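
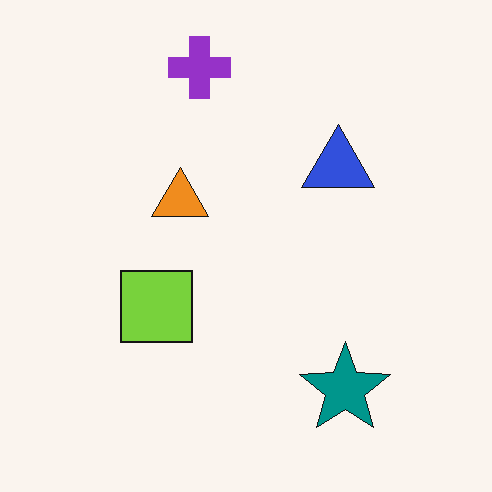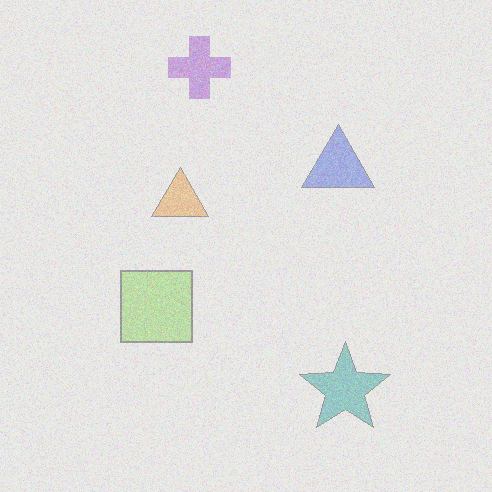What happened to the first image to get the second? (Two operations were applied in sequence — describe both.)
Degraded with a thick layer of grain, then washed out (contrast reduced).

Random speckle covers the whole image, including the flat background. Tones are pushed toward mid-grey across the whole image — a global contrast change.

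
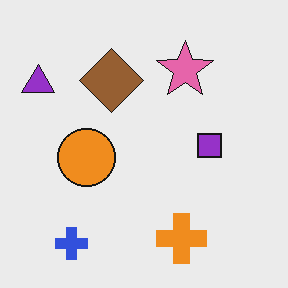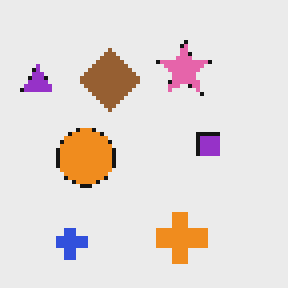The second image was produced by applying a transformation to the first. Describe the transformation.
The transformation is: lightly pixelated (a mild mosaic effect).

Shapes are reduced to large square blocks; fine edges and outlines are lost — a downscale-then-upscale (mosaic) effect.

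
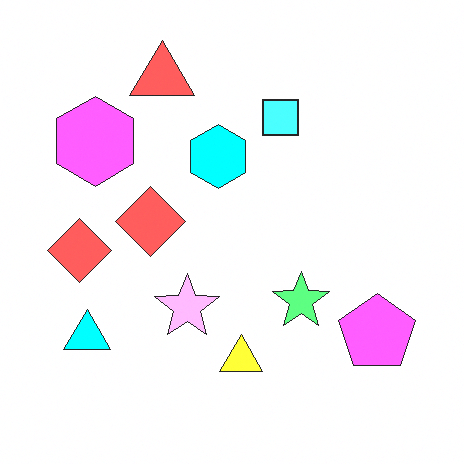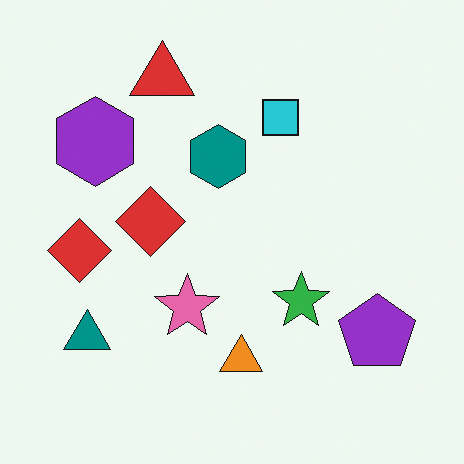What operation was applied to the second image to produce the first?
The transformation is: substantially brightened.

Every pixel — background and shapes alike — is uniformly brightened.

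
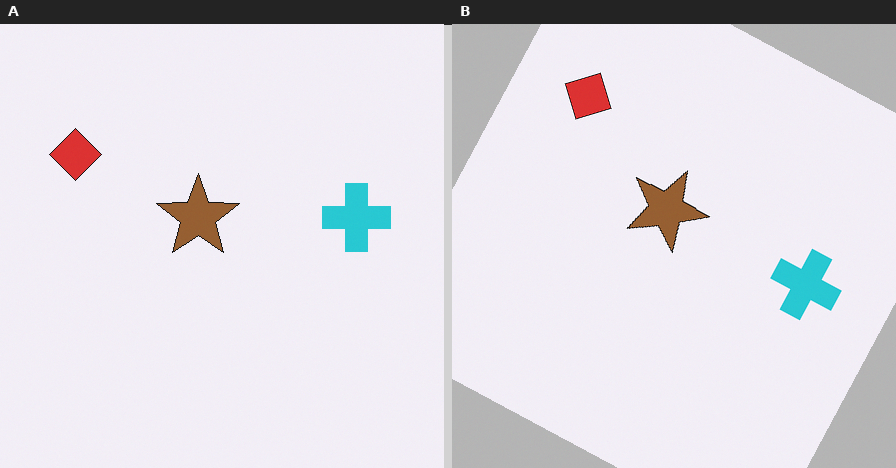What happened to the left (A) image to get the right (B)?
It was rotated clockwise by a moderate amount.

Every shape is tilted by the same angle and the image corners show triangular fill wedges — a whole-image rotation by a non-right angle.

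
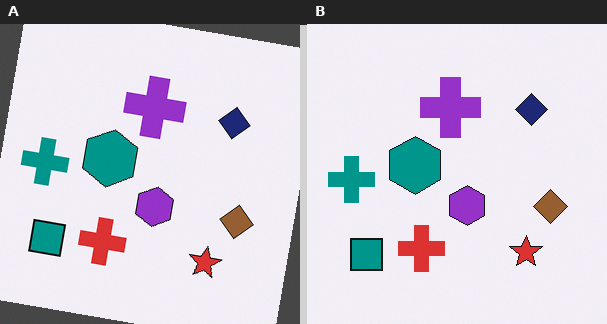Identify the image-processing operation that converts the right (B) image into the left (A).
It was rotated clockwise by a small amount.

Every shape is tilted by the same angle and the image corners show triangular fill wedges — a whole-image rotation by a non-right angle.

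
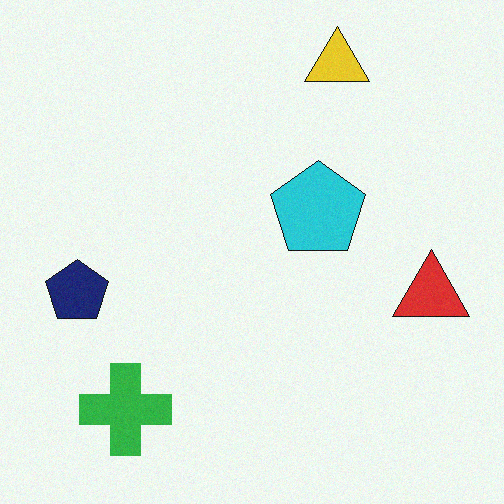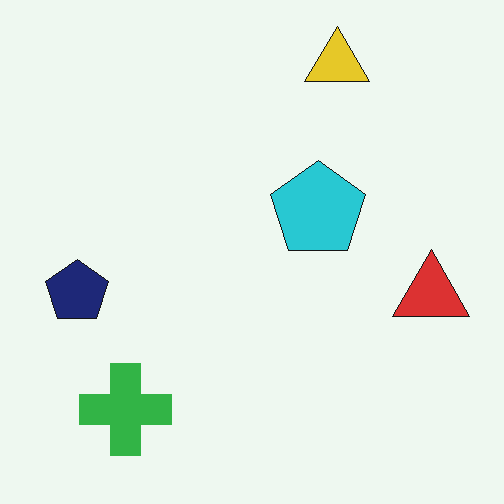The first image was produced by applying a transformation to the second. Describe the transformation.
This is the original image degraded with light additive noise.

Random speckle covers the whole image, including the flat background.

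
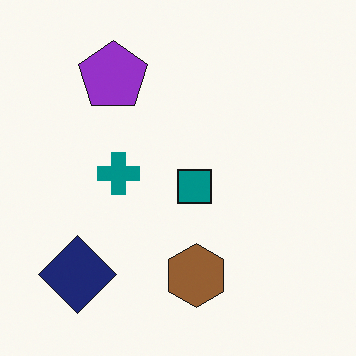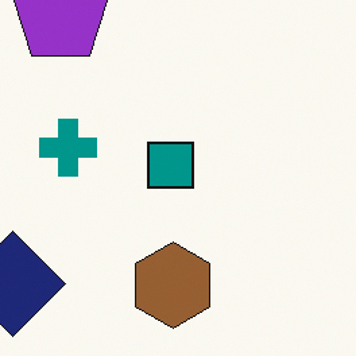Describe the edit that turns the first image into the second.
Cropped slightly and scaled back up.

The visible shapes are larger and the field of view is narrower; shapes near the original edges may be partly or wholly outside the frame — a crop-and-rescale.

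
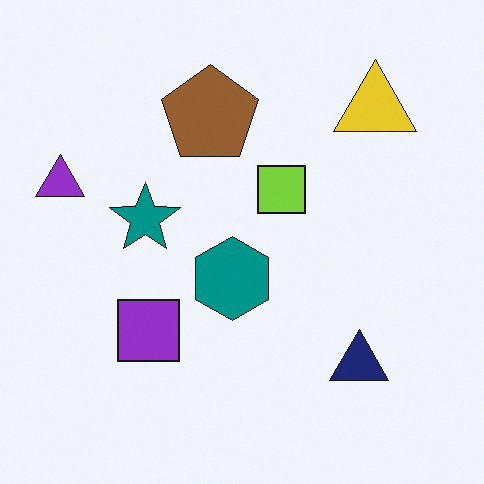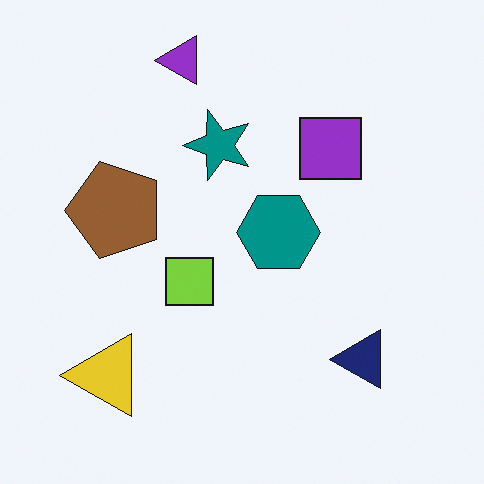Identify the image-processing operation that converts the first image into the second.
The image was transposed (reflected across the top-left ↔ bottom-right diagonal).

Shapes have swapped their row and column positions — what was in the top-right is now in the bottom-left — a diagonal reflection.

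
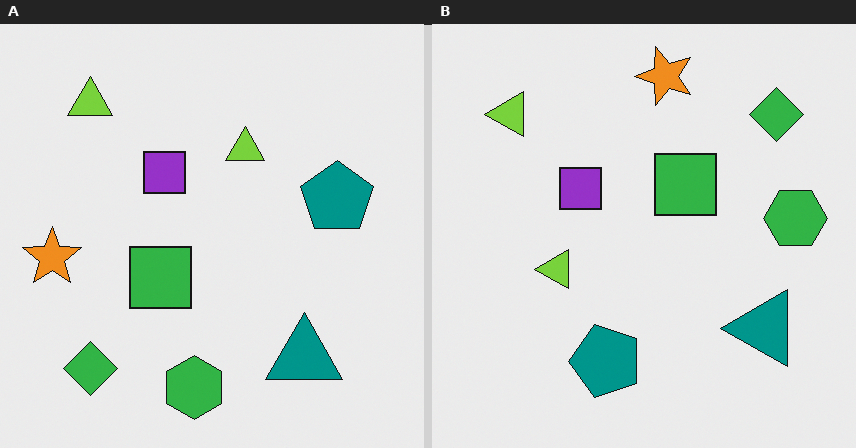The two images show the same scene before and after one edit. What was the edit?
The right (B) image is the left (A) transposed (reflected across the top-left ↔ bottom-right diagonal).

Shapes have swapped their row and column positions — what was in the top-right is now in the bottom-left — a diagonal reflection.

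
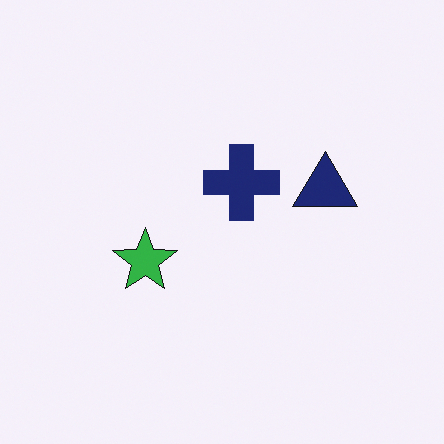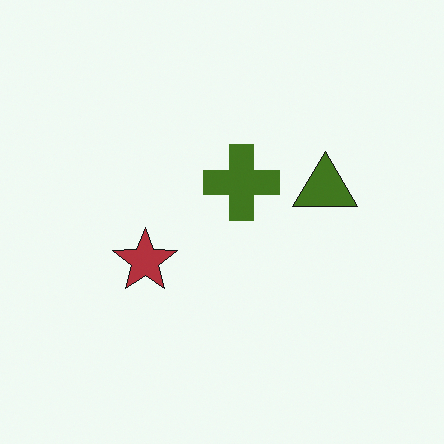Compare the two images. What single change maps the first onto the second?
The transformation is: hue-shifted through roughly half the color wheel.

Every shape's color has rotated by the same amount around the hue wheel — a uniform hue shift.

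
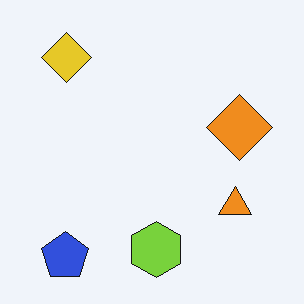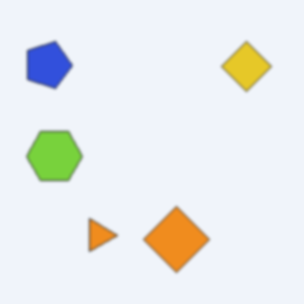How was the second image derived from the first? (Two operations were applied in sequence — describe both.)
Rotated 90° clockwise, then slightly softened.

The blue pentagon sits in the bottom-left of the first image and the top-left of the second — consistent with a whole-image 90° clockwise rotation. Shape edges and outlines are uniformly softened across the whole image.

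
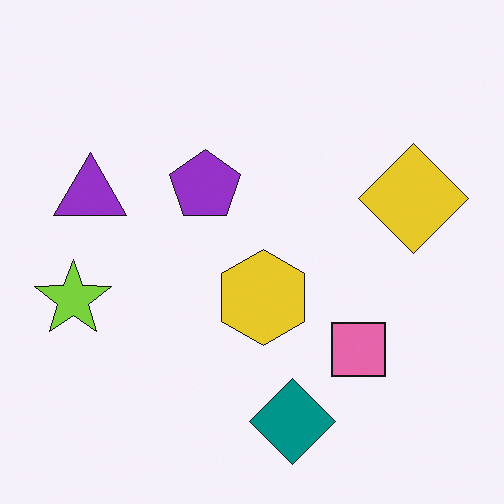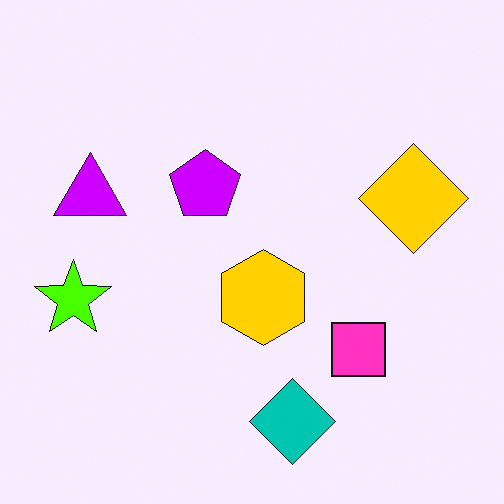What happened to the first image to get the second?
The transformation is: made much more vivid (saturation change).

All colors are more vivid — a global saturation change.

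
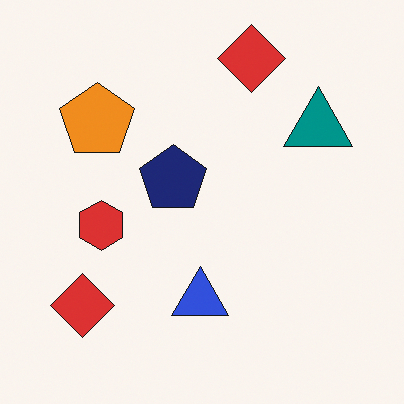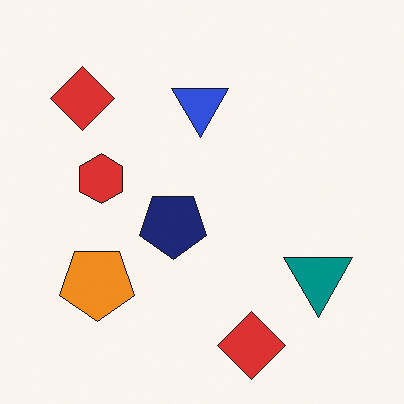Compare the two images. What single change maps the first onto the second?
The transformation is: flipped vertically (top ↔ bottom).

The blue triangle is in the bottom of the first image and the top of the second — shapes on opposite sides of the horizontal midline have swapped in a mirror flip.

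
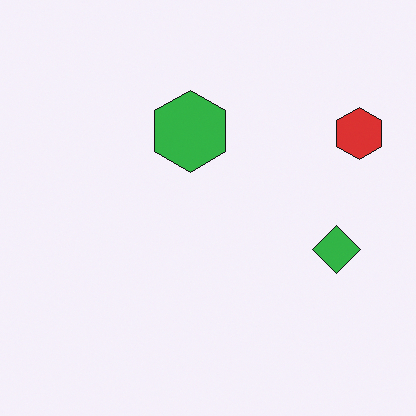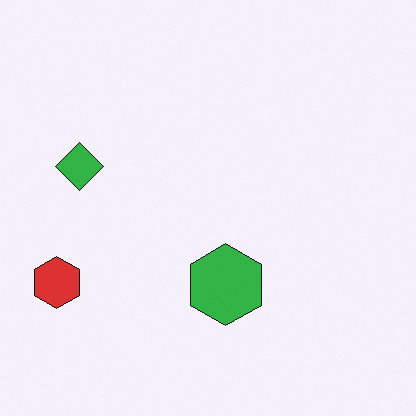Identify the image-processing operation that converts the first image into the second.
The image was rotated 180°.

The red hexagon sits in the top-right of the first image and the bottom-left of the second — consistent with a whole-image 180° rotation.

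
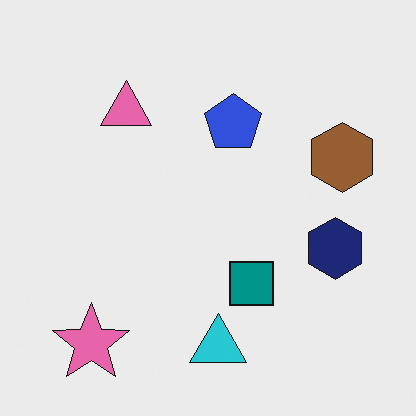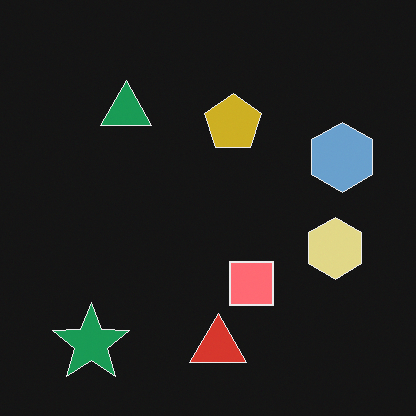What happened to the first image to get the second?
This is the original image color-inverted (negative).

The light background has become dark and every shape's color is its complement — a photographic negative.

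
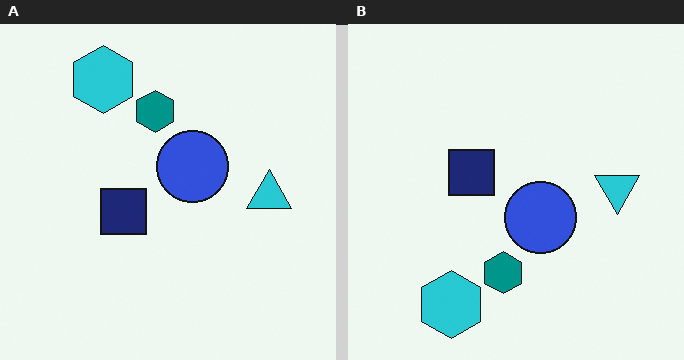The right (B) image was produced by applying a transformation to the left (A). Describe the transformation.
The transformation is: flipped vertically (top ↔ bottom).

The cyan hexagon is in the top-left of the left (A) image and the bottom-left of the right (B) — shapes on opposite sides of the horizontal midline have swapped in a mirror flip.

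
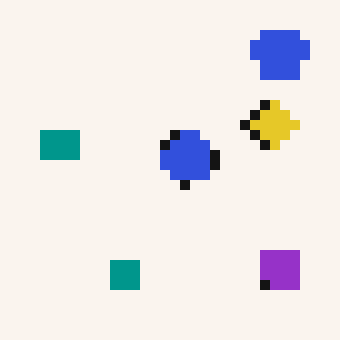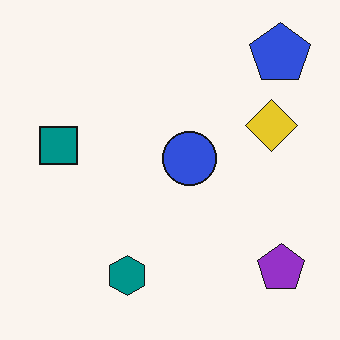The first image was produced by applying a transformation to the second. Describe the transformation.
The first image is the second heavily pixelated into large blocks.

Shapes are reduced to large square blocks; fine edges and outlines are lost — a downscale-then-upscale (mosaic) effect.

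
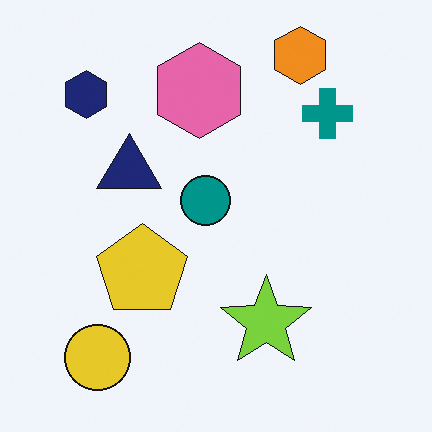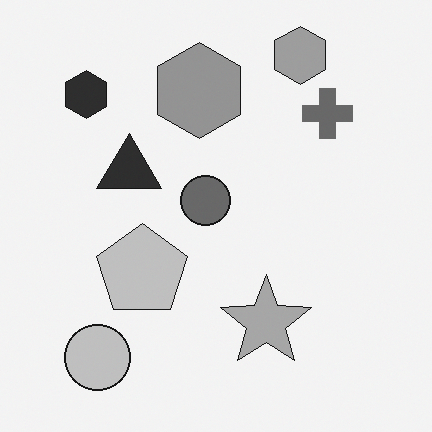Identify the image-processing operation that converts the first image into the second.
The image was converted to grayscale.

All color is removed — every shape is now a shade of grey.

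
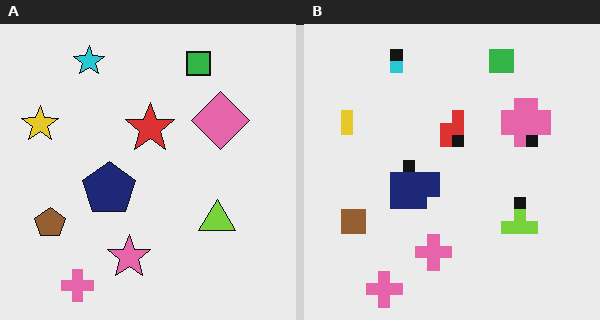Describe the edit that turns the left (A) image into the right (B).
It was coarsely pixelated.

Shapes are reduced to large square blocks; fine edges and outlines are lost — a downscale-then-upscale (mosaic) effect.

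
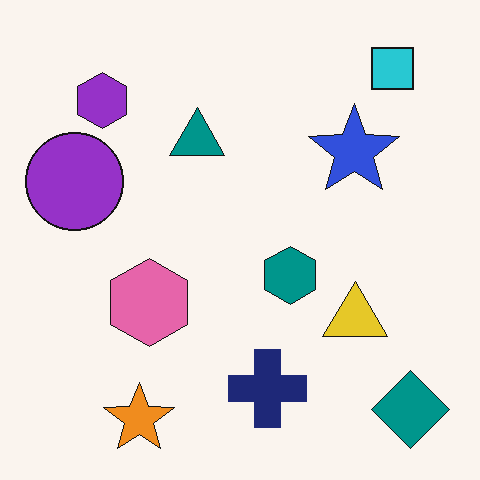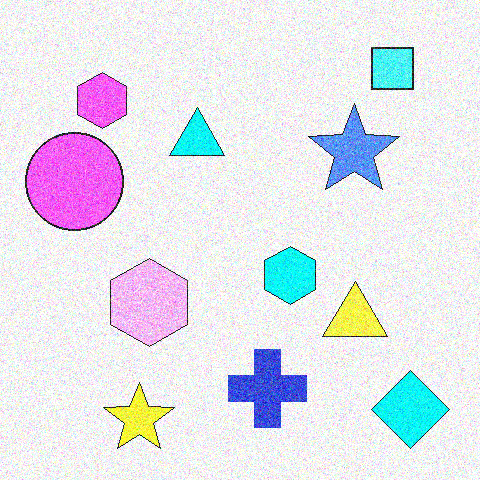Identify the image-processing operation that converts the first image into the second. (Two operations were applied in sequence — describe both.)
It was noticeably brightened, then degraded with heavy additive noise.

Every pixel — background and shapes alike — is uniformly brightened. Random speckle covers the whole image, including the flat background.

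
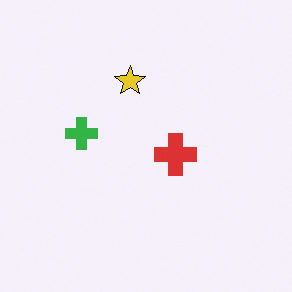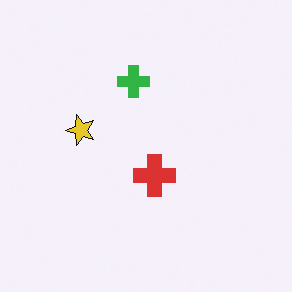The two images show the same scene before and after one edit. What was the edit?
Transposed (reflected across the top-left ↔ bottom-right diagonal).

Shapes have swapped their row and column positions — what was in the top-right is now in the bottom-left — a diagonal reflection.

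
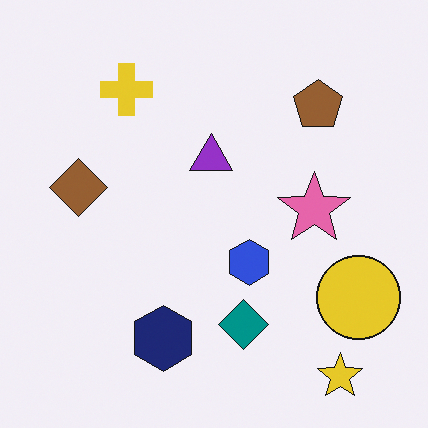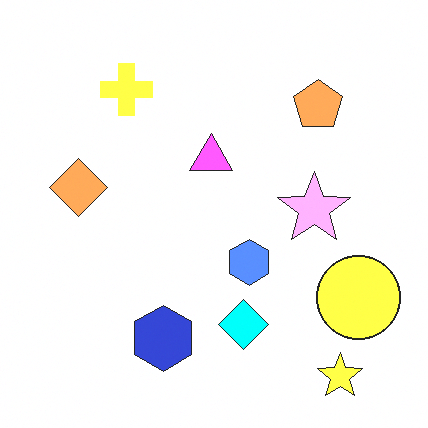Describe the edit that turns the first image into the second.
It was substantially brightened.

Every pixel — background and shapes alike — is uniformly brightened.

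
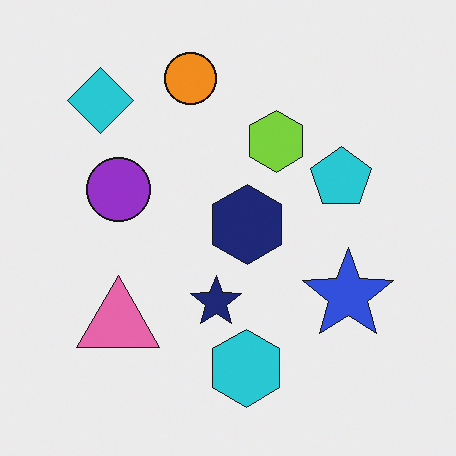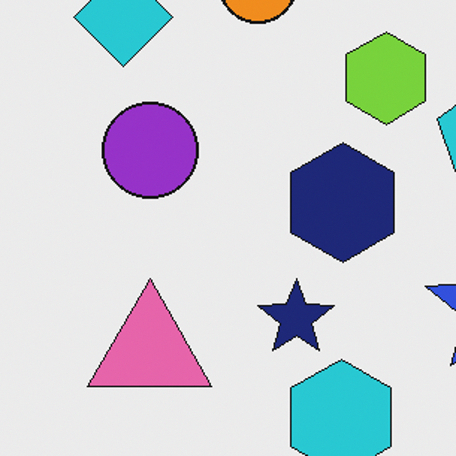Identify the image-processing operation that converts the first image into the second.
Cropped slightly and scaled back up.

The visible shapes are larger and the field of view is narrower; shapes near the original edges may be partly or wholly outside the frame — a crop-and-rescale.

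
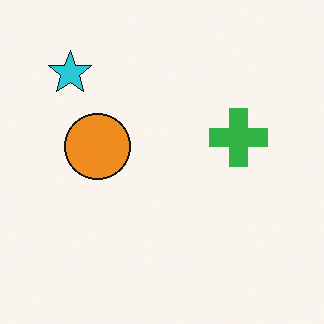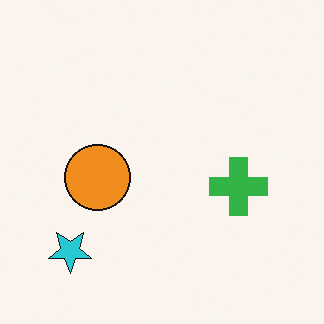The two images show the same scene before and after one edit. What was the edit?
The transformation is: flipped vertically (top ↔ bottom).

The cyan star is in the top-left of the first image and the bottom-left of the second — shapes on opposite sides of the horizontal midline have swapped in a mirror flip.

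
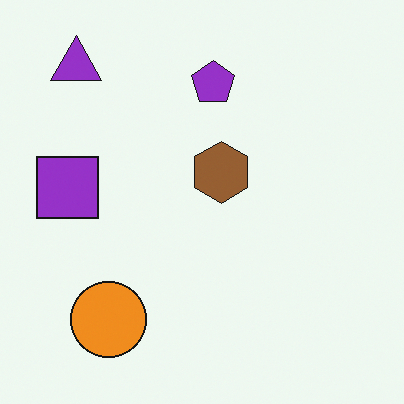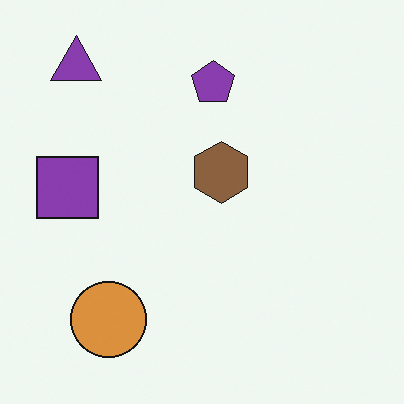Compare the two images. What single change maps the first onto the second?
It was slightly desaturated.

All colors are more muted and greyish — a global saturation change.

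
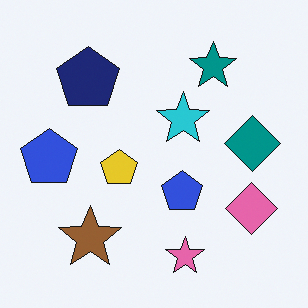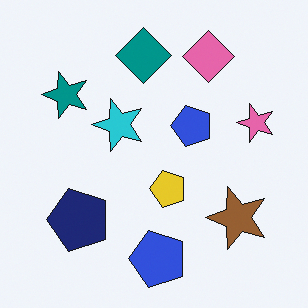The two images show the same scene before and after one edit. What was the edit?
The image was rotated 90° counter-clockwise.

The pink diamond sits in the bottom-right of the first image and the top-right of the second — consistent with a whole-image 90° counter-clockwise rotation.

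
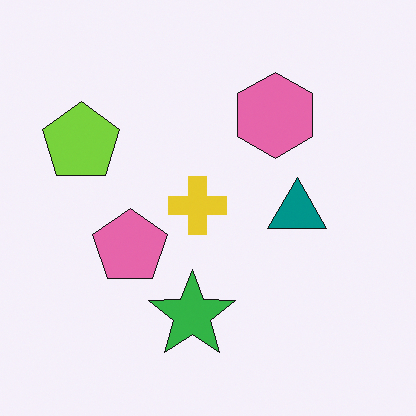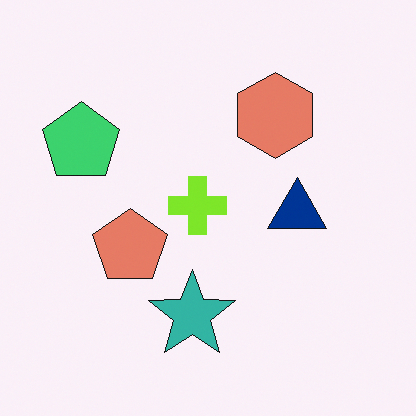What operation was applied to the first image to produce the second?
Hue-shifted by a small amount.

Every shape's color has rotated by the same amount around the hue wheel — a uniform hue shift.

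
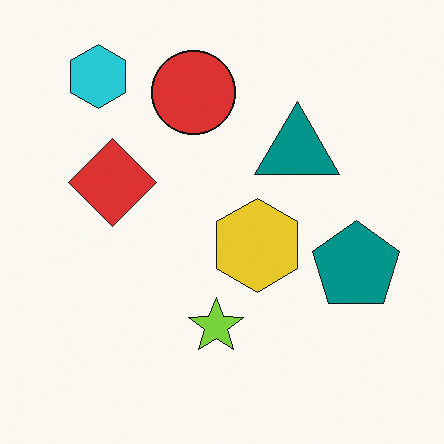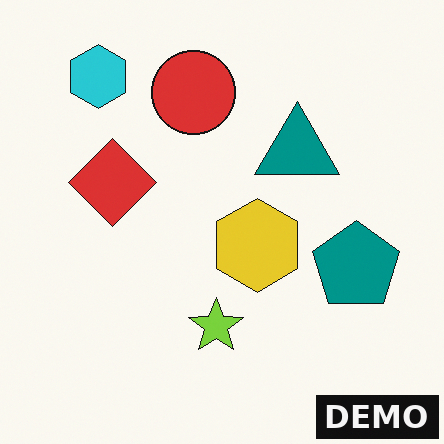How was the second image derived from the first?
The second image is the first watermarked with the text "DEMO" in the lower-right corner.

A dark label reading "DEMO" appears in the lower-right corner.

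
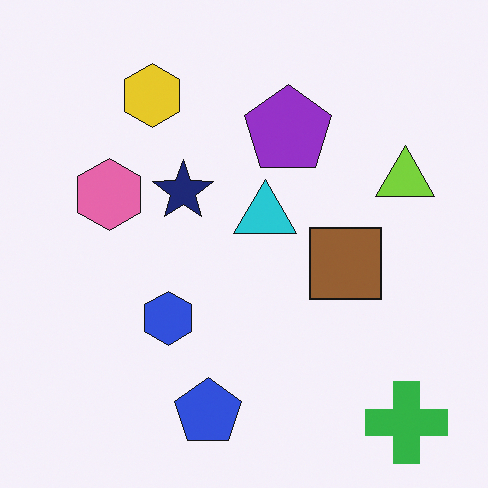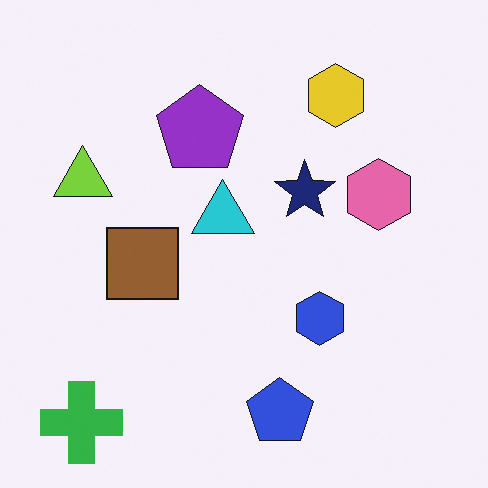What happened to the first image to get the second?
The image was flipped horizontally (left ↔ right).

The green cross is in the bottom-right of the first image and the bottom-left of the second — shapes on opposite sides of the vertical midline have swapped in a mirror flip.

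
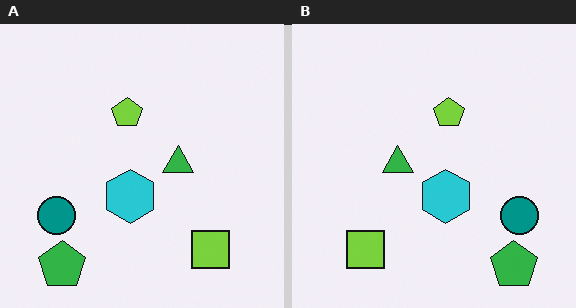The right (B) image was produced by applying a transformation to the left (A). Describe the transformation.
Flipped horizontally (left ↔ right).

The teal circle is in the bottom-left of the left (A) image and the bottom-right of the right (B) — shapes on opposite sides of the vertical midline have swapped in a mirror flip.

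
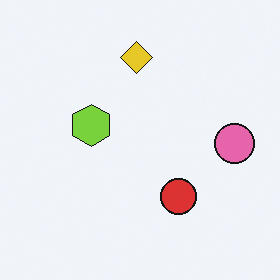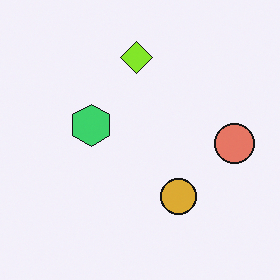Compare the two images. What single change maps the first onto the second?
It was hue-shifted by a small amount.

Every shape's color has rotated by the same amount around the hue wheel — a uniform hue shift.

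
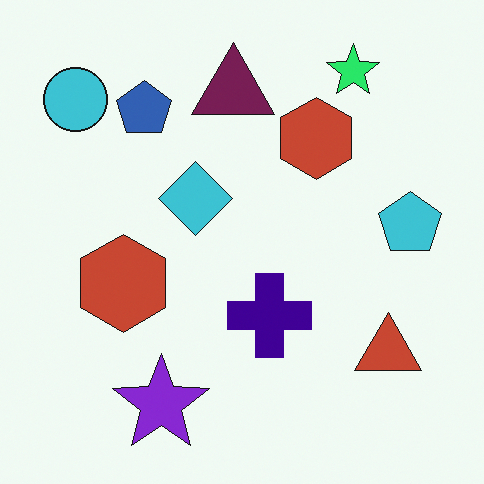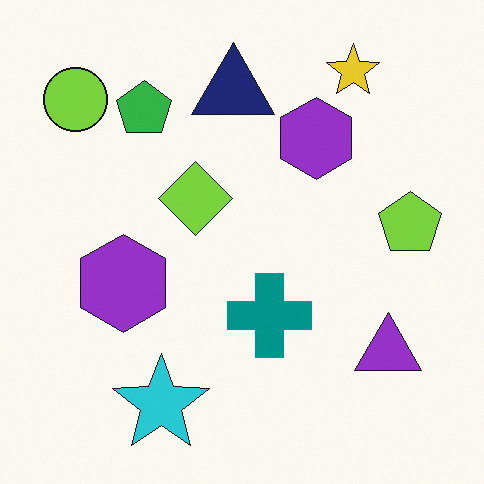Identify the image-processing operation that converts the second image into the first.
The first image is the second hue-shifted noticeably.

Every shape's color has rotated by the same amount around the hue wheel — a uniform hue shift.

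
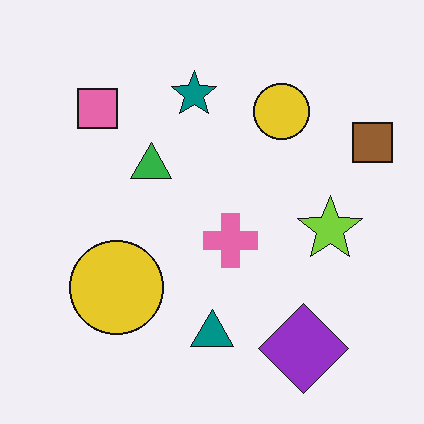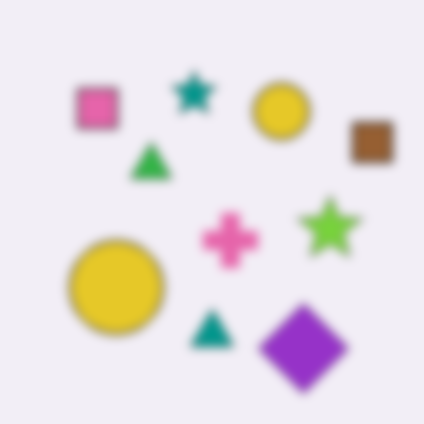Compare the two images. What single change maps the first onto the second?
The transformation is: heavily blurred.

Shape edges and outlines are uniformly softened across the whole image.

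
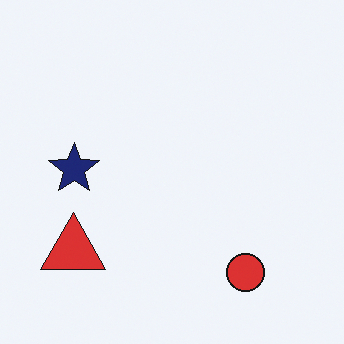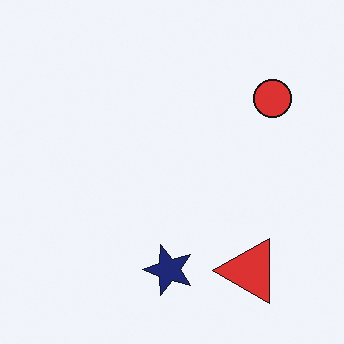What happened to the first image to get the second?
The image was rotated 90° counter-clockwise.

The red triangle sits in the bottom-left of the first image and the bottom-right of the second — consistent with a whole-image 90° counter-clockwise rotation.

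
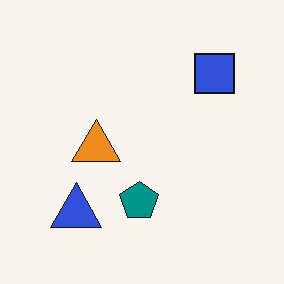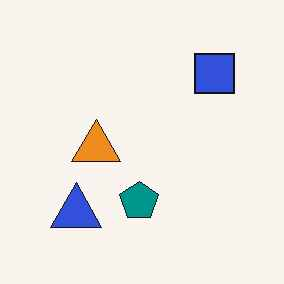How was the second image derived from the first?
The second image is the first JPEG-compressed with visible artifacts.

Blocky 8×8 compression artifacts appear around shape edges and the flat background shows ringing — characteristic JPEG degradation.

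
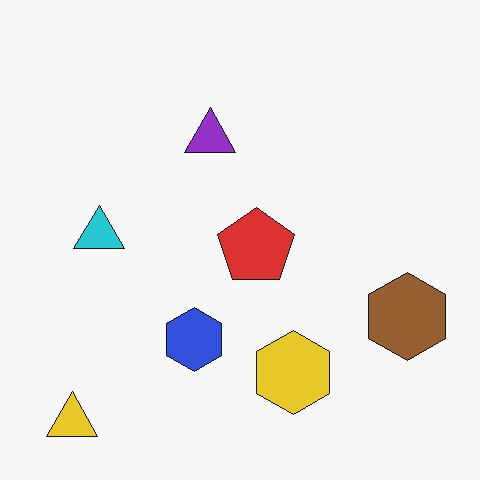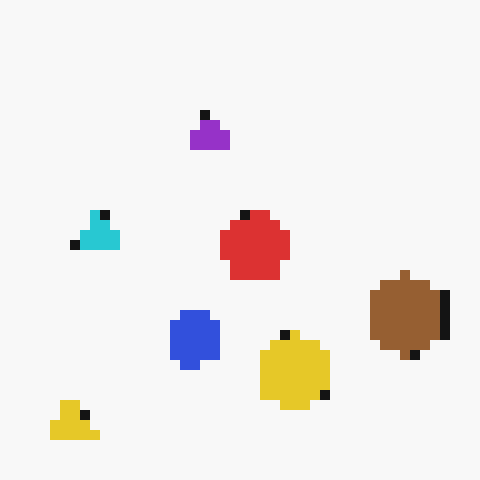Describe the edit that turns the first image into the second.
The second image is the first coarsely pixelated.

Shapes are reduced to large square blocks; fine edges and outlines are lost — a downscale-then-upscale (mosaic) effect.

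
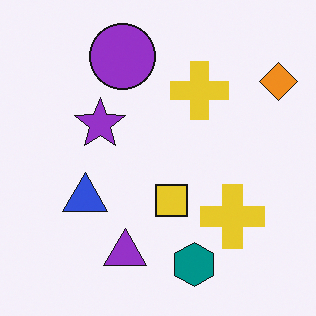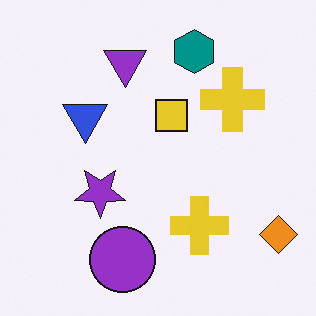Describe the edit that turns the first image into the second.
The image was flipped vertically (top ↔ bottom).

The teal hexagon is in the bottom of the first image and the top of the second — shapes on opposite sides of the horizontal midline have swapped in a mirror flip.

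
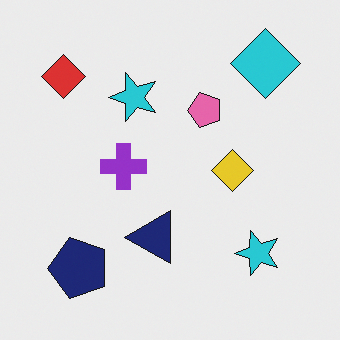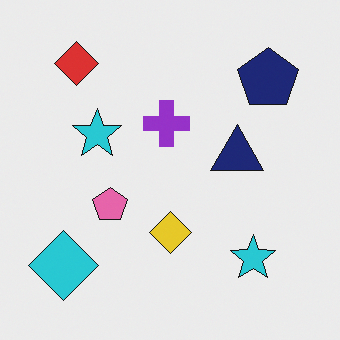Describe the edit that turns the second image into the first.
This is the original image transposed (reflected across the top-left ↔ bottom-right diagonal).

Shapes have swapped their row and column positions — what was in the top-right is now in the bottom-left — a diagonal reflection.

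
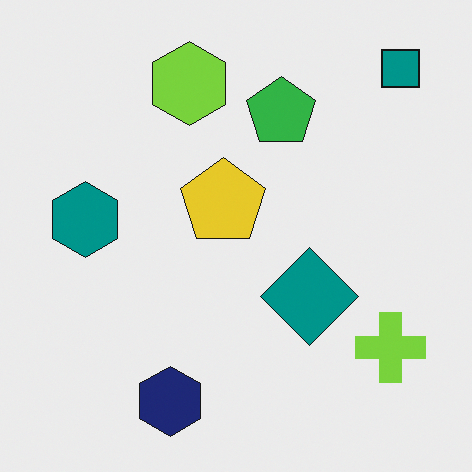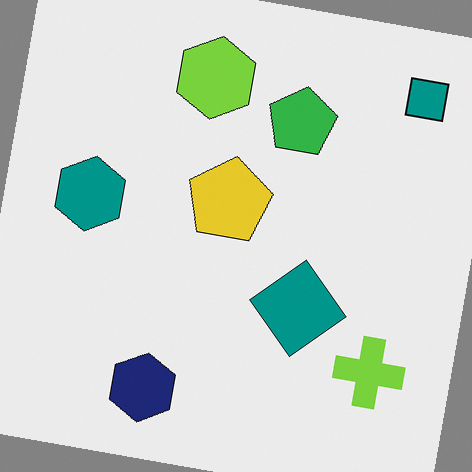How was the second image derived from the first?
The second image is the first rotated clockwise by a small amount.

Every shape is tilted by the same angle and the image corners show triangular fill wedges — a whole-image rotation by a non-right angle.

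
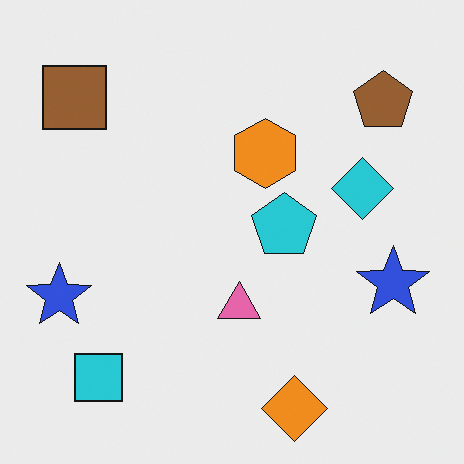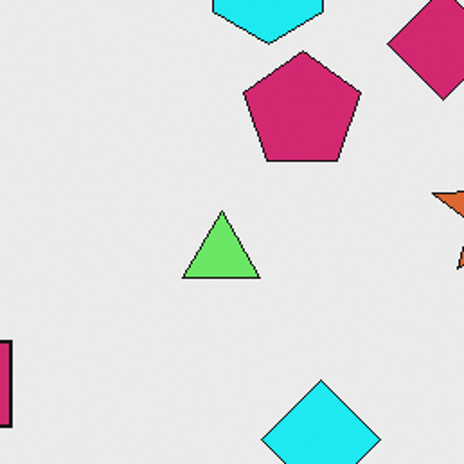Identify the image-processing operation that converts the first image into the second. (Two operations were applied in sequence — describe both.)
It was cropped to a noticeably smaller region and rescaled, then hue-shifted through roughly a third of the color wheel.

The visible shapes are larger and the field of view is narrower; shapes near the original edges may be partly or wholly outside the frame — a crop-and-rescale. Every shape's color has rotated by the same amount around the hue wheel — a uniform hue shift.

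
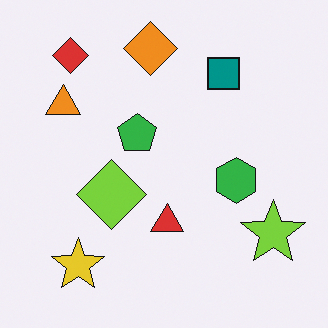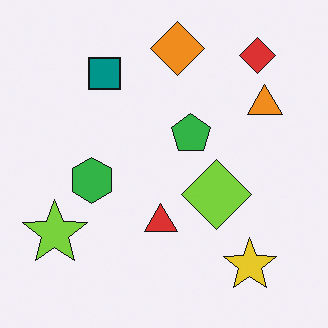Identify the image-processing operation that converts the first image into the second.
It was flipped horizontally (left ↔ right).

The lime star is in the bottom-right of the first image and the bottom-left of the second — shapes on opposite sides of the vertical midline have swapped in a mirror flip.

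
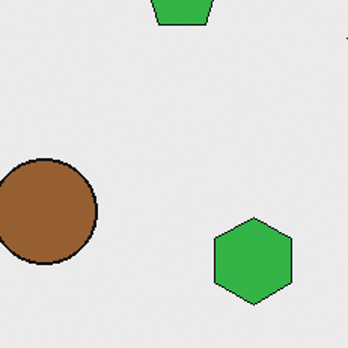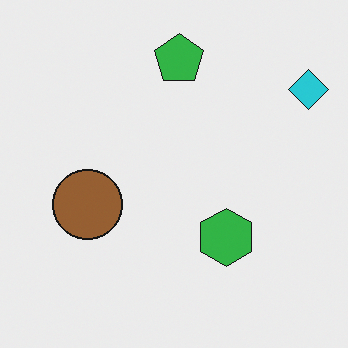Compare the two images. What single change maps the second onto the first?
Cropped to a modestly smaller region and rescaled.

The visible shapes are larger and the field of view is narrower; shapes near the original edges may be partly or wholly outside the frame — a crop-and-rescale.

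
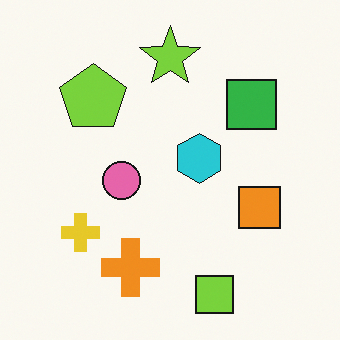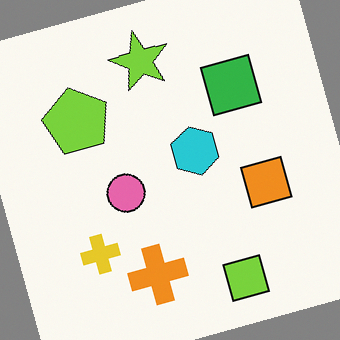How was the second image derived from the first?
The image was rotated counter-clockwise by a clearly visible amount.

Every shape is tilted by the same angle and the image corners show triangular fill wedges — a whole-image rotation by a non-right angle.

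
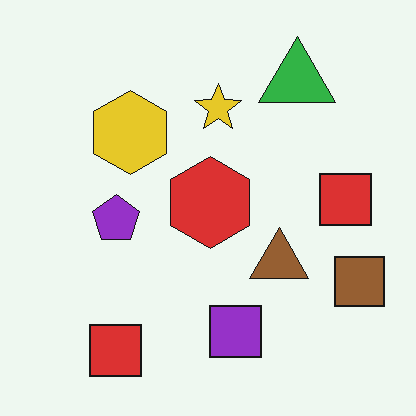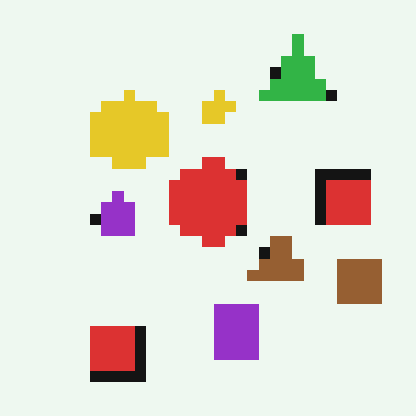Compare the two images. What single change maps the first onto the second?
Heavily pixelated into large blocks.

Shapes are reduced to large square blocks; fine edges and outlines are lost — a downscale-then-upscale (mosaic) effect.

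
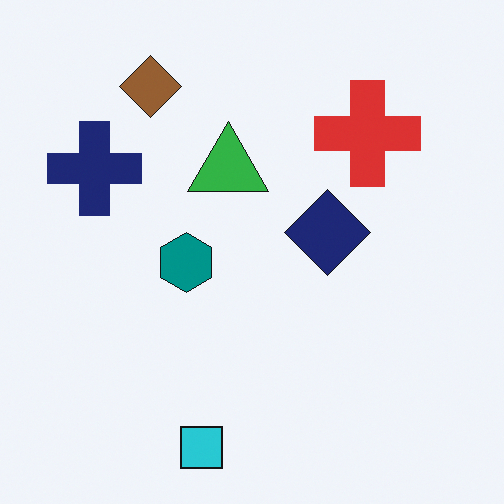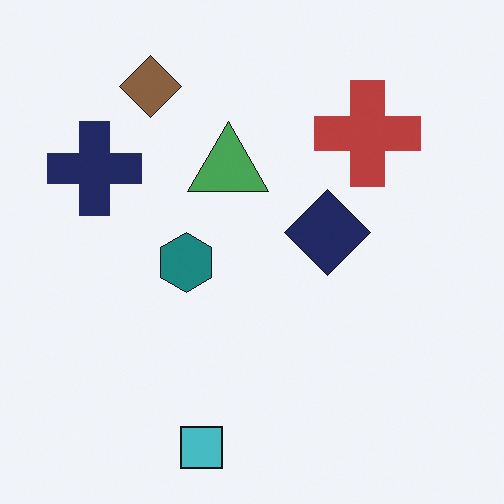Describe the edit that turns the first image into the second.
It was slightly desaturated.

All colors are more muted and greyish — a global saturation change.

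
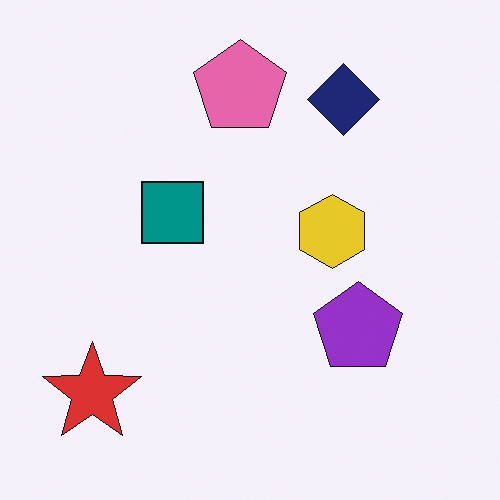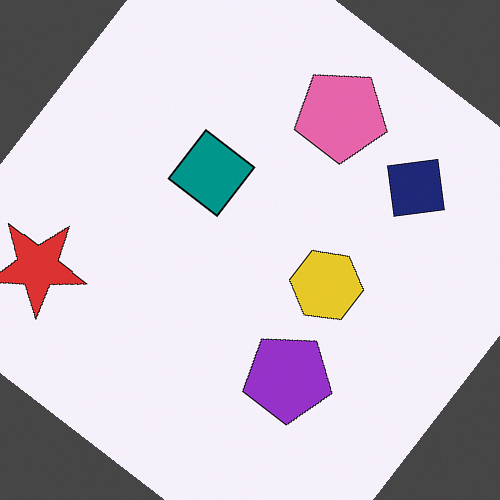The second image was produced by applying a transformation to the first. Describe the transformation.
The image was rotated clockwise by a large amount — several tens of degrees.

Every shape is tilted by the same angle and the image corners show triangular fill wedges — a whole-image rotation by a non-right angle.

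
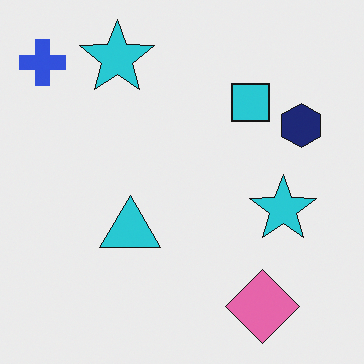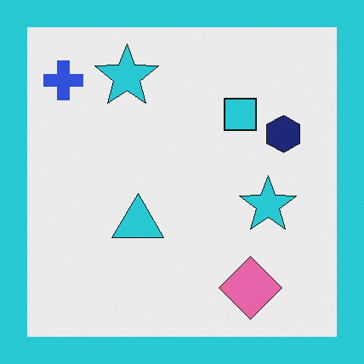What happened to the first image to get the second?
Framed with a cyan border.

A solid cyan frame runs around the edge of the second image, with the content slightly shrunk inside it.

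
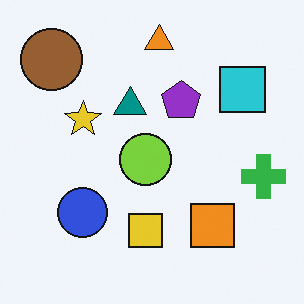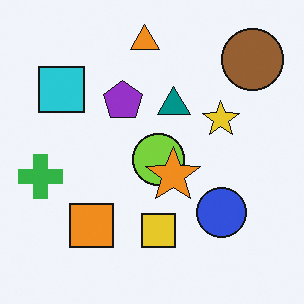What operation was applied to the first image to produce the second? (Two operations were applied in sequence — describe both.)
Flipped horizontally (left ↔ right), then overlaid with an additional orange star.

The green cross is in the right of the first image and the left of the second — shapes on opposite sides of the vertical midline have swapped in a mirror flip. An orange star appears in the second image that is absent from the first.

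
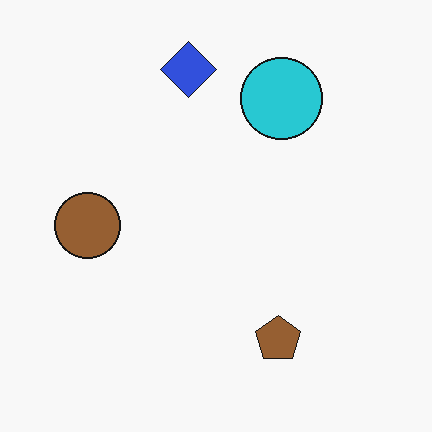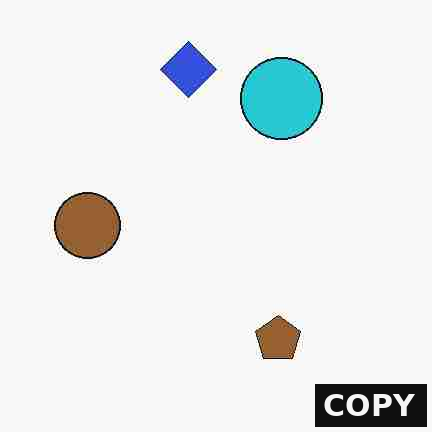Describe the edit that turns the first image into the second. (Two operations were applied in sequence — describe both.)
It was heavily JPEG-compressed with obvious blocking artifacts, then watermarked with the text "COPY" in the lower-right corner.

Blocky 8×8 compression artifacts appear around shape edges and the flat background shows ringing — characteristic JPEG degradation. A dark label reading "COPY" appears in the lower-right corner.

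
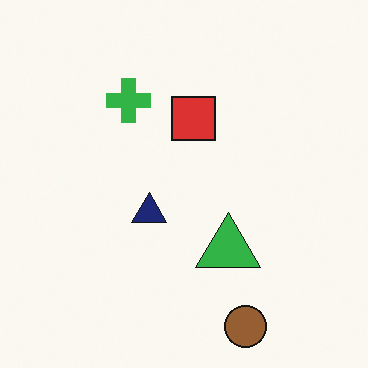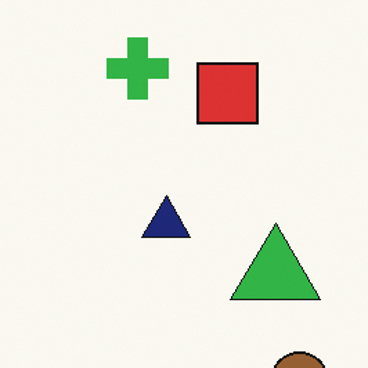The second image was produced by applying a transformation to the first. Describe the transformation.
The second image is the first cropped slightly and scaled back up.

The visible shapes are larger and the field of view is narrower; shapes near the original edges may be partly or wholly outside the frame — a crop-and-rescale.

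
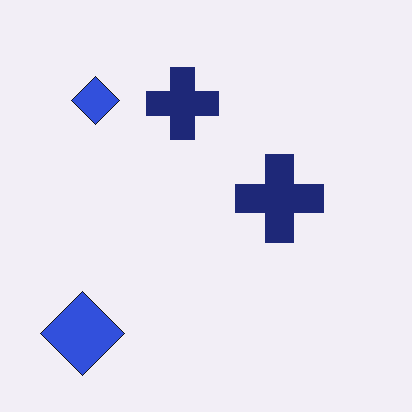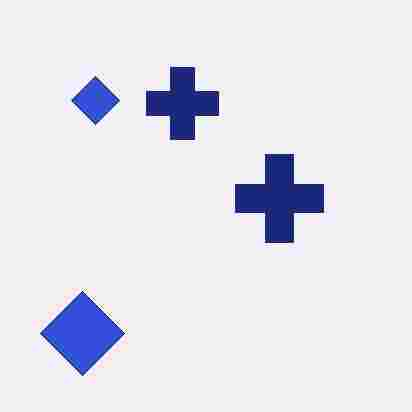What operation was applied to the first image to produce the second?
This is the original image degraded with heavy JPEG compression.

Blocky 8×8 compression artifacts appear around shape edges and the flat background shows ringing — characteristic JPEG degradation.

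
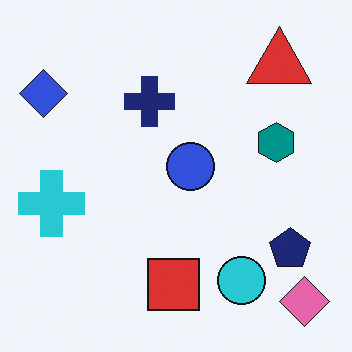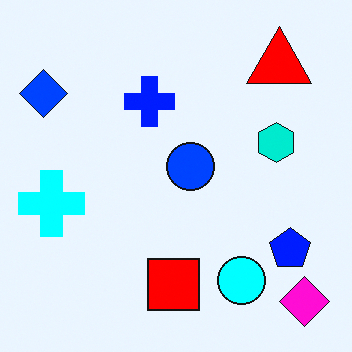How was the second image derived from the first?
This is the original image heavily oversaturated.

All colors are more vivid — a global saturation change.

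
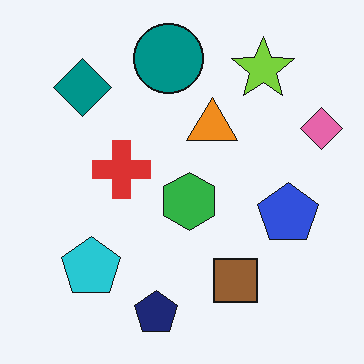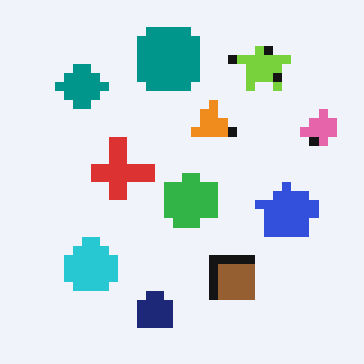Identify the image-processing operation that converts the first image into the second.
This is the original image coarsely pixelated.

Shapes are reduced to large square blocks; fine edges and outlines are lost — a downscale-then-upscale (mosaic) effect.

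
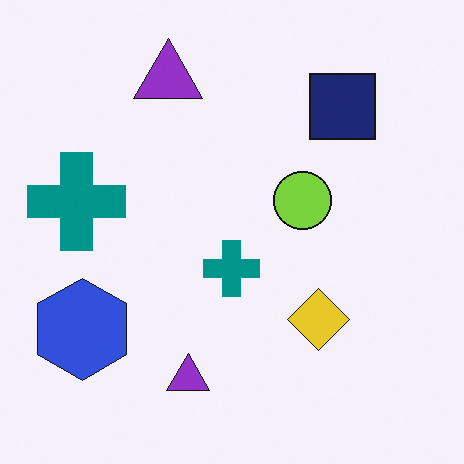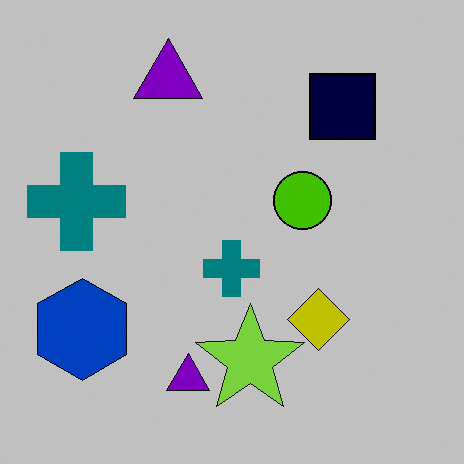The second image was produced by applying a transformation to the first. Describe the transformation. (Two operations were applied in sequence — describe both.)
The image was heavily posterized to just a handful of flat colors, then overlaid with an additional lime star.

Each flat color has snapped to a coarser quantized level — most visibly, the near-white background has dropped to a flat grey. A lime star appears in the second image that is absent from the first.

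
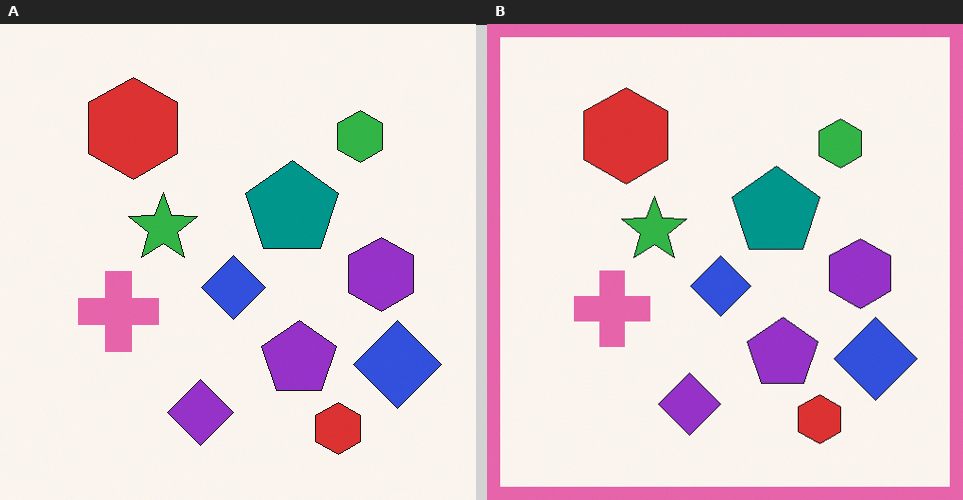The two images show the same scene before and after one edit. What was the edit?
The image was framed with a pink border.

A solid pink frame runs around the edge of the right (B) image, with the content slightly shrunk inside it.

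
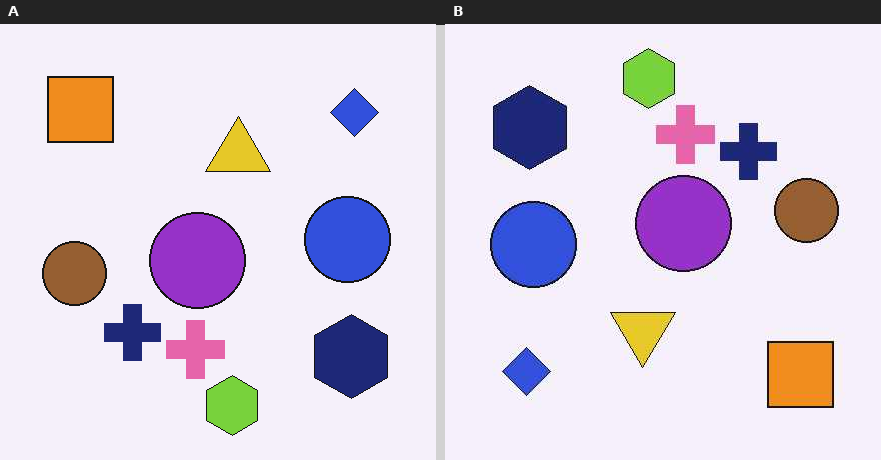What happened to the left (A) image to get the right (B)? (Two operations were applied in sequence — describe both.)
This is the original image rotated 180°, then given moderate JPEG compression.

The orange square sits in the top-left of the left (A) image and the bottom-right of the right (B) — consistent with a whole-image 180° rotation. Blocky 8×8 compression artifacts appear around shape edges and the flat background shows ringing — characteristic JPEG degradation.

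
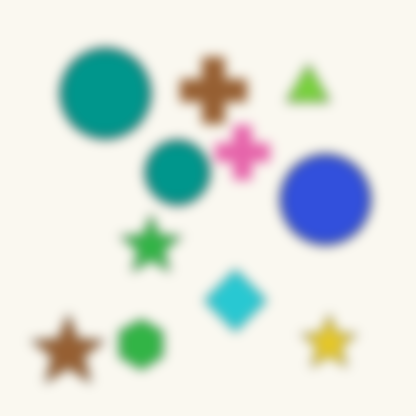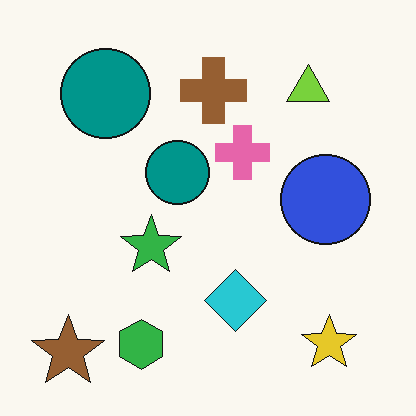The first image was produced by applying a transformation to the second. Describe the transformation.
The image was strongly gaussian-blurred.

Shape edges and outlines are uniformly softened across the whole image.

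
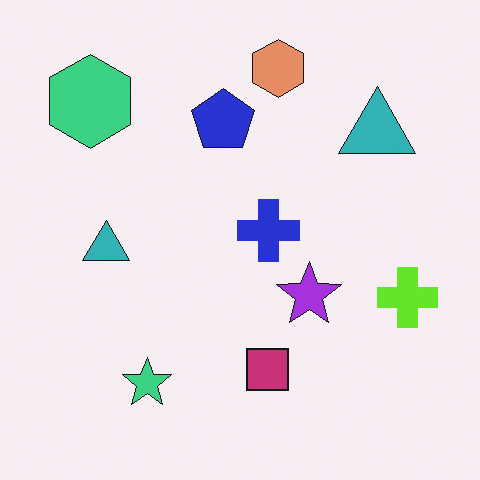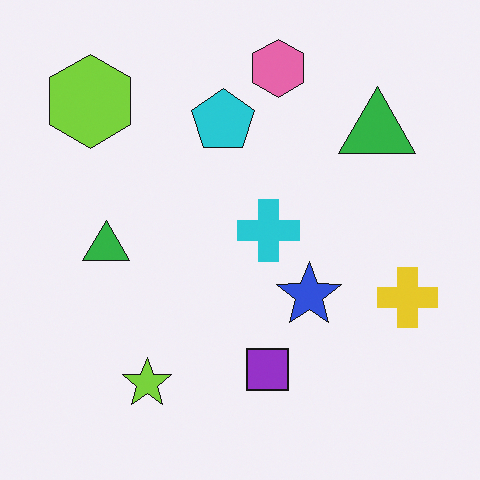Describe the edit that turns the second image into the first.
The image was hue-shifted slightly.

Every shape's color has rotated by the same amount around the hue wheel — a uniform hue shift.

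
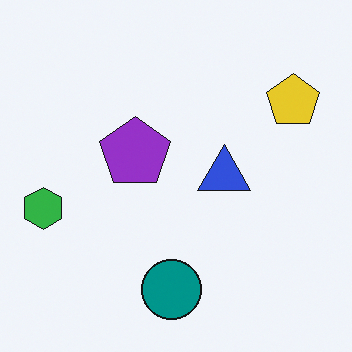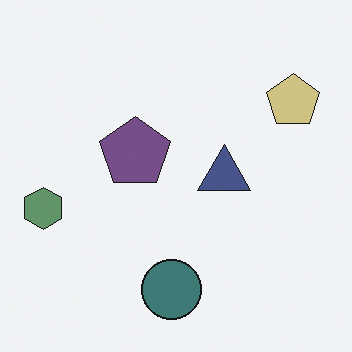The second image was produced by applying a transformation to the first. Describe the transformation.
Heavily desaturated.

All colors are more muted and greyish — a global saturation change.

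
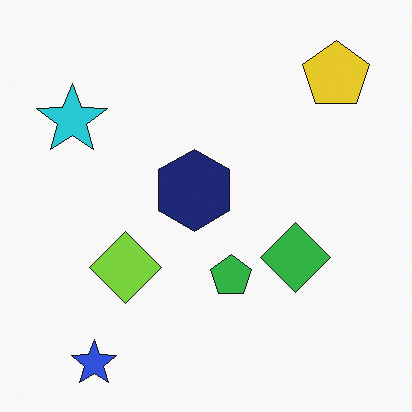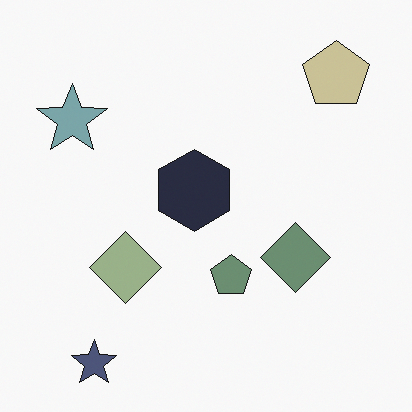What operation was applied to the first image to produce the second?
This is the original image heavily desaturated.

All colors are more muted and greyish — a global saturation change.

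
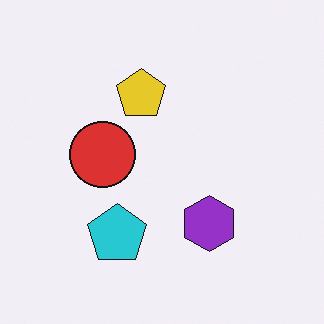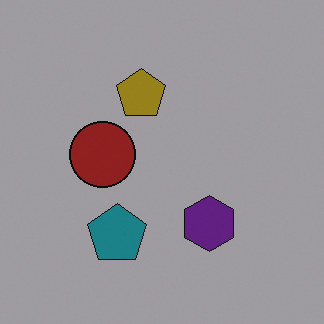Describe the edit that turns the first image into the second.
This is the original image noticeably darkened.

Every pixel — background and shapes alike — is uniformly darkened.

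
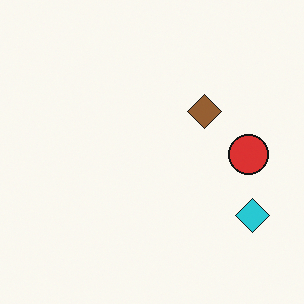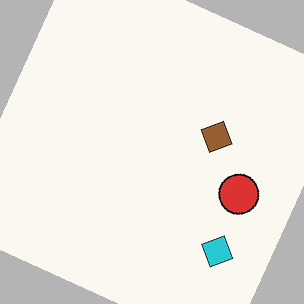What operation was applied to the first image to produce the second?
The second image is the first rotated clockwise by a moderate amount.

Every shape is tilted by the same angle and the image corners show triangular fill wedges — a whole-image rotation by a non-right angle.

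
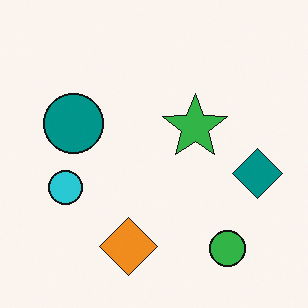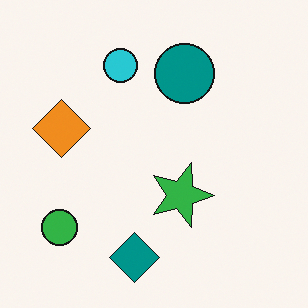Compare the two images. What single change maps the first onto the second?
The image was rotated 90° clockwise.

The green circle sits in the bottom-right of the first image and the bottom-left of the second — consistent with a whole-image 90° clockwise rotation.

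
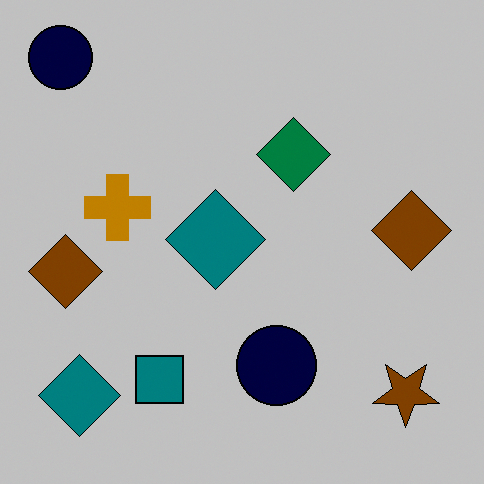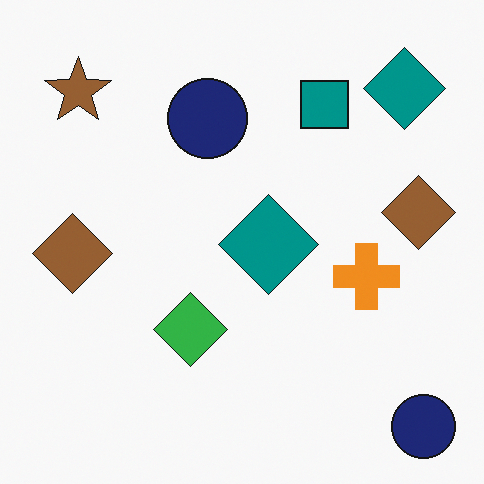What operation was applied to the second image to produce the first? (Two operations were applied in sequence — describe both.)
Rotated 180°, then aggressively posterized.

The brown star sits in the top-left of the second image and the bottom-right of the first — consistent with a whole-image 180° rotation. Each flat color has snapped to a coarser quantized level — most visibly, the near-white background has dropped to a flat grey.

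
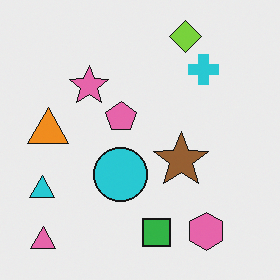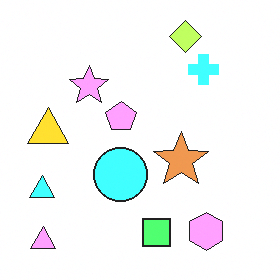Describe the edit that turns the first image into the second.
The transformation is: substantially brightened.

Every pixel — background and shapes alike — is uniformly brightened.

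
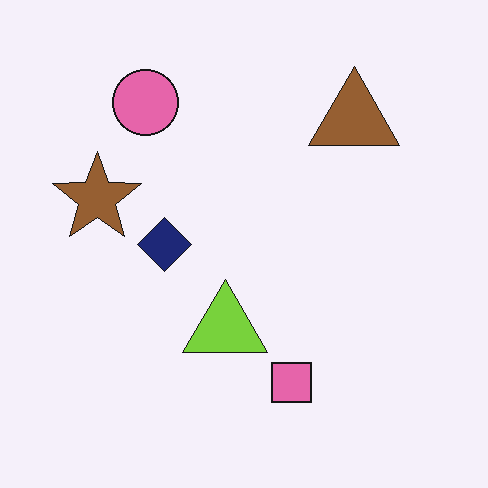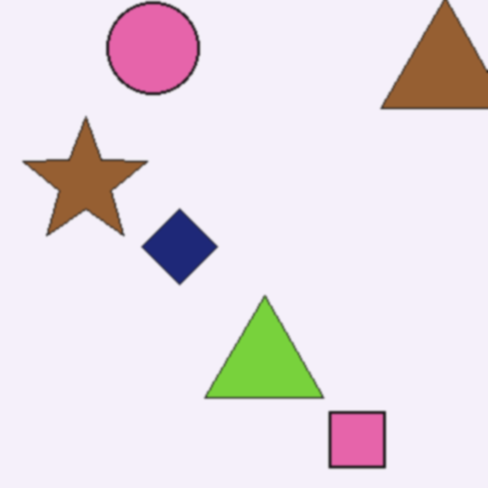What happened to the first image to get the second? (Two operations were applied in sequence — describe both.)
The second image is the first cropped slightly and scaled back up, then slightly softened.

The visible shapes are larger and the field of view is narrower; shapes near the original edges may be partly or wholly outside the frame — a crop-and-rescale. Shape edges and outlines are uniformly softened across the whole image.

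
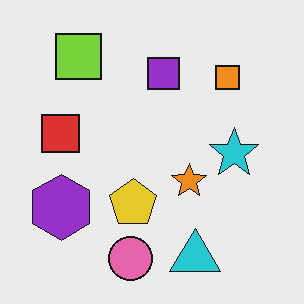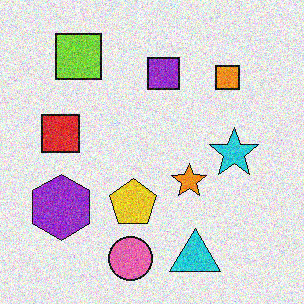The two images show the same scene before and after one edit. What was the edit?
The transformation is: degraded with moderate additive noise.

Random speckle covers the whole image, including the flat background.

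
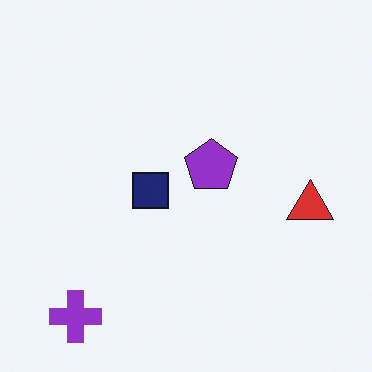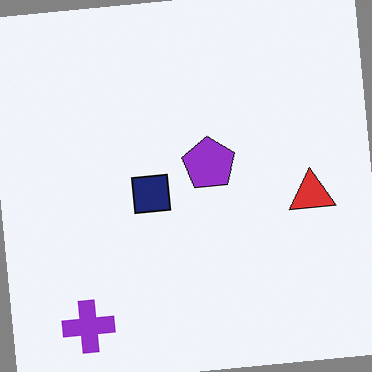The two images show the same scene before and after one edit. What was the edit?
It was rotated counter-clockwise by a few degrees.

Every shape is tilted by the same angle and the image corners show triangular fill wedges — a whole-image rotation by a non-right angle.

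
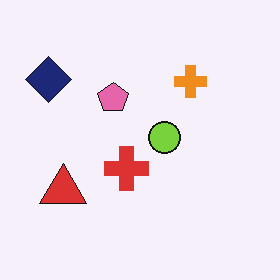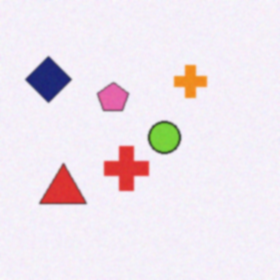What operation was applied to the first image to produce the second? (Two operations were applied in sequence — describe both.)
The transformation is: degraded with a light layer of grain, then lightly blurred.

Random speckle covers the whole image, including the flat background. Shape edges and outlines are uniformly softened across the whole image.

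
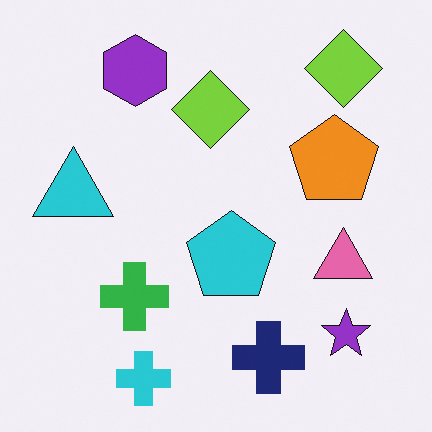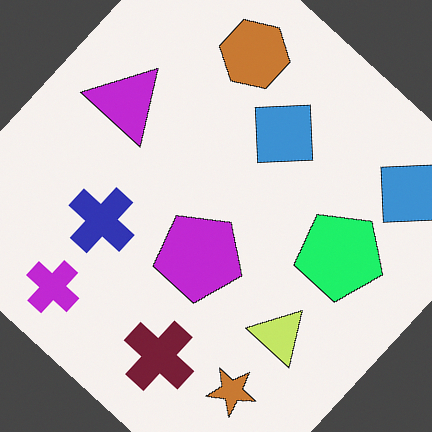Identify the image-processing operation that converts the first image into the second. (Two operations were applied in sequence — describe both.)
It was hue-shifted by a moderate amount, then rotated clockwise by a large amount — several tens of degrees.

Every shape's color has rotated by the same amount around the hue wheel — a uniform hue shift. Every shape is tilted by the same angle and the image corners show triangular fill wedges — a whole-image rotation by a non-right angle.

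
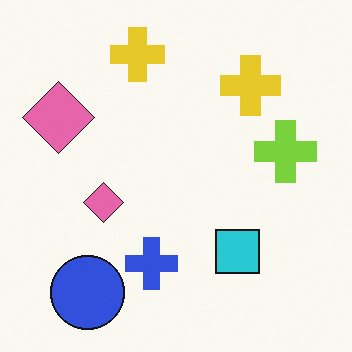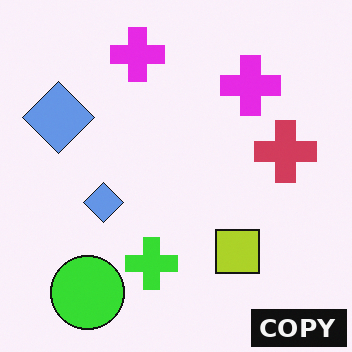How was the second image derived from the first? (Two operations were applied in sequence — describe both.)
The second image is the first hue-shifted through roughly half the color wheel, then watermarked with the text "COPY" in the lower-right corner.

Every shape's color has rotated by the same amount around the hue wheel — a uniform hue shift. A dark label reading "COPY" appears in the lower-right corner.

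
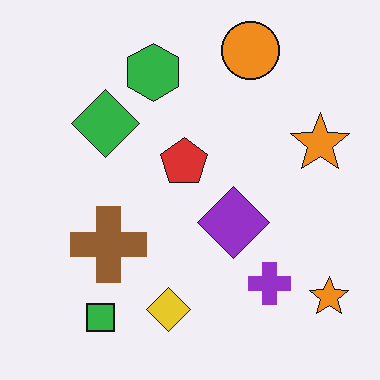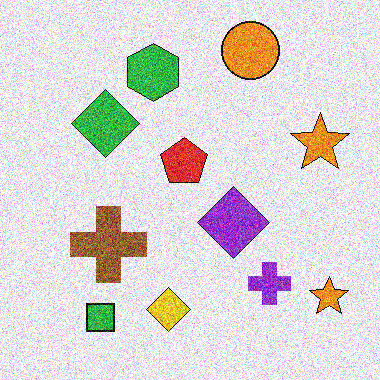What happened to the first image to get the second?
The second image is the first degraded with heavy additive noise.

Random speckle covers the whole image, including the flat background.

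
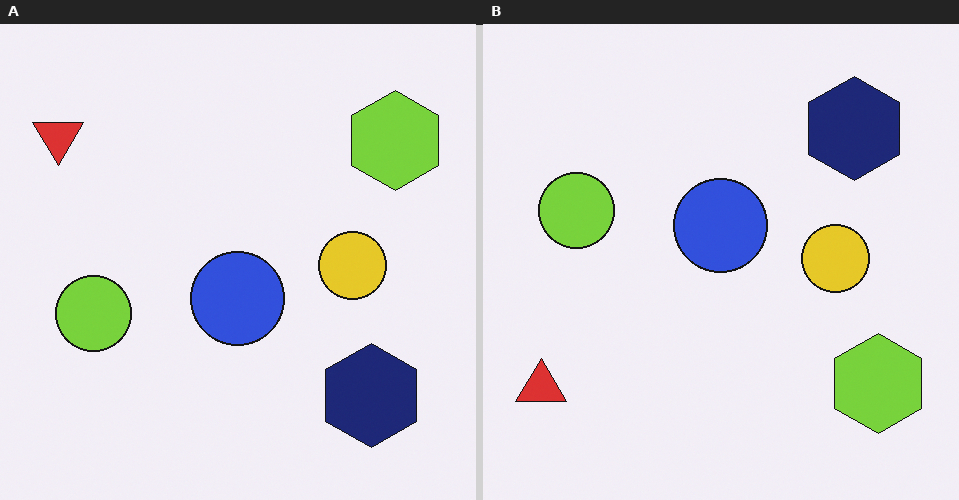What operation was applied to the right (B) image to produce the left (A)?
Flipped vertically (top ↔ bottom).

The navy hexagon is in the top-right of the right (B) image and the bottom-right of the left (A) — shapes on opposite sides of the horizontal midline have swapped in a mirror flip.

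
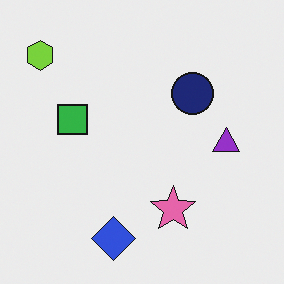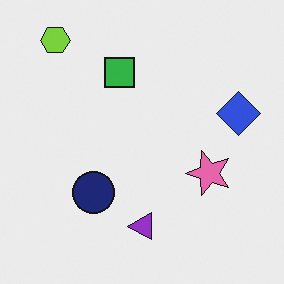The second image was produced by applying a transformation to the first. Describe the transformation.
This is the original image transposed (reflected across the top-left ↔ bottom-right diagonal).

Shapes have swapped their row and column positions — what was in the top-right is now in the bottom-left — a diagonal reflection.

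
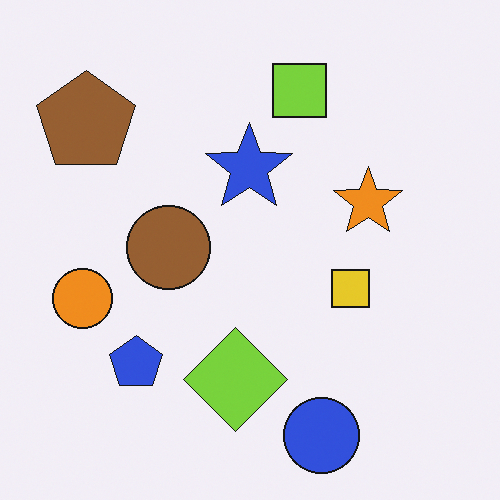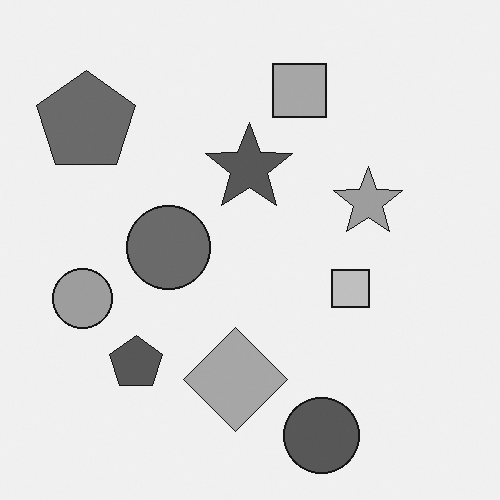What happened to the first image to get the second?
The transformation is: converted to grayscale.

All color is removed — every shape is now a shade of grey.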